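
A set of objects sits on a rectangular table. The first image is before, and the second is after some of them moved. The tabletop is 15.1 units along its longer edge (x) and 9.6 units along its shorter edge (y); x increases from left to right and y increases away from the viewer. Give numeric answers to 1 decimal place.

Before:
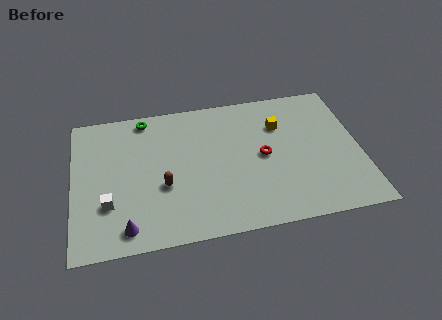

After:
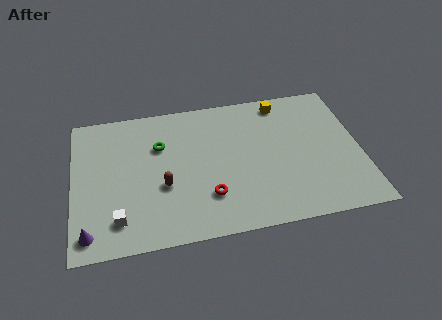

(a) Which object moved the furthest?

the red torus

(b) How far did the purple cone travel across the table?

1.9

From (2.7, 1.3) to (0.8, 1.3), the purple cone covered √(1.9² + 0.0²) ≈ 1.9 units.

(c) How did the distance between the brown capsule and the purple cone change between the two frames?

+1.5

They were about 3.1 units apart before and 4.6 after — 1.5 units further apart.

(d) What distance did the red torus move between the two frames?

3.7

The red torus was near (10.0, 4.8) before and (7.0, 2.6) after, so it travelled √(3.0² + 2.2²) ≈ 3.7 units.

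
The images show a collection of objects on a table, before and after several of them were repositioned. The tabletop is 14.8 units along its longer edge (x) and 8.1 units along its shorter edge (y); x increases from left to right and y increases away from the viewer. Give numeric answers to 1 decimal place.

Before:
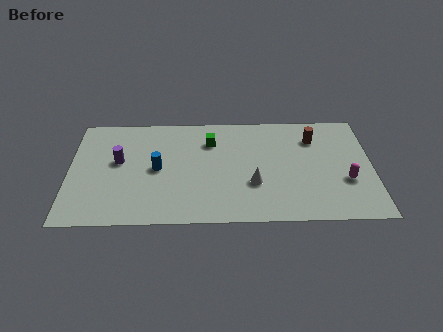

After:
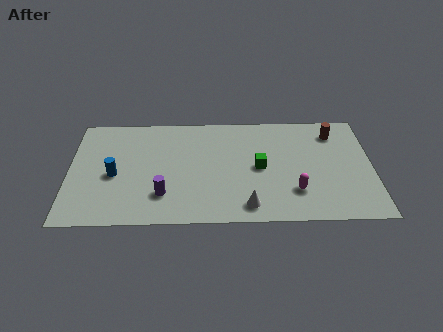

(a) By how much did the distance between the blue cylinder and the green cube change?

+3.8

The distance was about 3.3 in the first image and 7.1 in the second, so they moved 3.8 units further apart.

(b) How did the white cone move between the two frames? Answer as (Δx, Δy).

(-0.3, -1.6)

The white cone was at about (9.0, 2.8) and moved to about (8.7, 1.2).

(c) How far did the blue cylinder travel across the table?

2.1

From (4.3, 4.0) to (2.2, 3.6), the blue cylinder covered √(2.1² + 0.4²) ≈ 2.1 units.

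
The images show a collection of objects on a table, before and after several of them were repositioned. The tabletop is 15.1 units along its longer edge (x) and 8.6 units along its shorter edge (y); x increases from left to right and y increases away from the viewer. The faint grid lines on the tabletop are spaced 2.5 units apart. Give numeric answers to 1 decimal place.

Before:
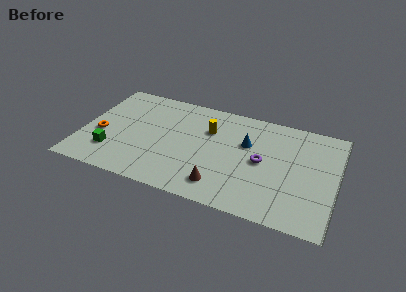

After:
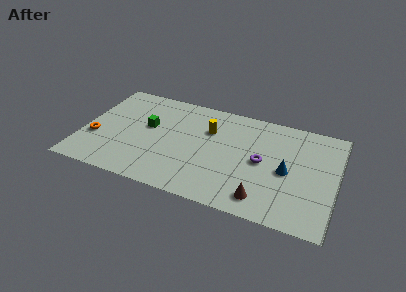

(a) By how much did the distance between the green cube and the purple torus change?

-2.1

The distance was about 9.0 in the first image and 6.9 in the second, so they moved 2.1 units closer together.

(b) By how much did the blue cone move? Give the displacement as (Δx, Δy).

(2.5, -1.5)

The blue cone started near (9.7, 5.5) and ended near (12.2, 4.0).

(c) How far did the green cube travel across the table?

3.4

The green cube moved from about (1.9, 2.2) to (3.8, 5.0), a distance of √(1.9² + 2.8²) ≈ 3.4.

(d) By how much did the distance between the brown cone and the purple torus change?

-0.6

They were about 3.5 units apart before and 2.9 after — 0.6 units closer together.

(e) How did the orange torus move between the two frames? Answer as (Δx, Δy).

(-0.3, -0.4)

The orange torus was at about (1.1, 3.5) and moved to about (0.8, 3.1).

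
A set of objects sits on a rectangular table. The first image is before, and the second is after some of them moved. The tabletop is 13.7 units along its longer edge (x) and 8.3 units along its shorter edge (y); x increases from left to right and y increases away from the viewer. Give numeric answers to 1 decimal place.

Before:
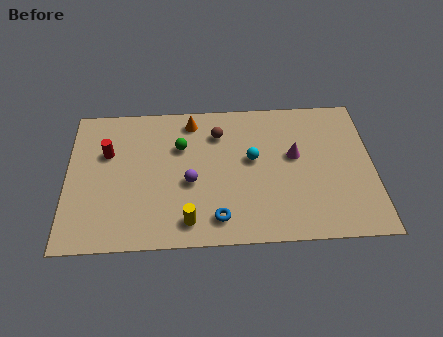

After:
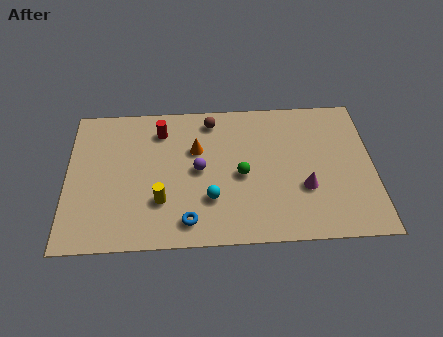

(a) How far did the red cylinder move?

2.7

The red cylinder moved from about (1.8, 5.4) to (4.2, 6.6), a distance of √(2.4² + 1.2²) ≈ 2.7.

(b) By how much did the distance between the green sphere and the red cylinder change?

+1.3

They were about 3.3 units apart before and 4.6 after — 1.3 units further apart.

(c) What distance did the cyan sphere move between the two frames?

2.9

The cyan sphere was near (8.3, 4.7) before and (6.4, 2.5) after, so it travelled √(1.9² + 2.2²) ≈ 2.9 units.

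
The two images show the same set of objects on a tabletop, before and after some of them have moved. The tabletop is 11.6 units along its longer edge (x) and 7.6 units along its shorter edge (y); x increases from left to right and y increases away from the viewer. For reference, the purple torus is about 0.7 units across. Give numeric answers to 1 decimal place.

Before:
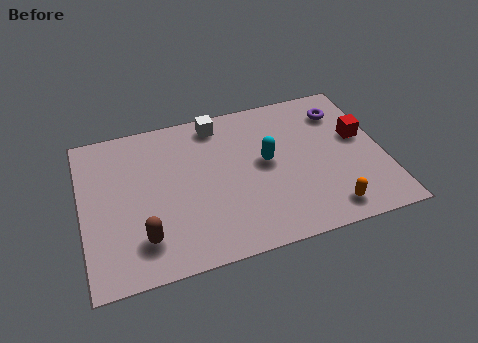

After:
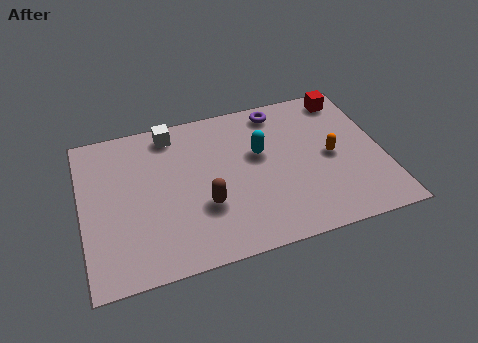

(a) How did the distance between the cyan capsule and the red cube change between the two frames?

+0.4

They were about 3.7 units apart before and 4.1 after — 0.4 units further apart.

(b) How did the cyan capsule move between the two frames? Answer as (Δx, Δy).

(-0.2, 0.5)

The cyan capsule was at about (7.1, 4.1) and moved to about (6.9, 4.6).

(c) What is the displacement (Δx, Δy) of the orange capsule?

(0.4, 2.6)

The orange capsule was at about (9.2, 1.1) and moved to about (9.6, 3.7).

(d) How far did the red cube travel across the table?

2.2

From (10.8, 4.4) to (10.5, 6.6), the red cube covered √(0.3² + 2.2²) ≈ 2.2 units.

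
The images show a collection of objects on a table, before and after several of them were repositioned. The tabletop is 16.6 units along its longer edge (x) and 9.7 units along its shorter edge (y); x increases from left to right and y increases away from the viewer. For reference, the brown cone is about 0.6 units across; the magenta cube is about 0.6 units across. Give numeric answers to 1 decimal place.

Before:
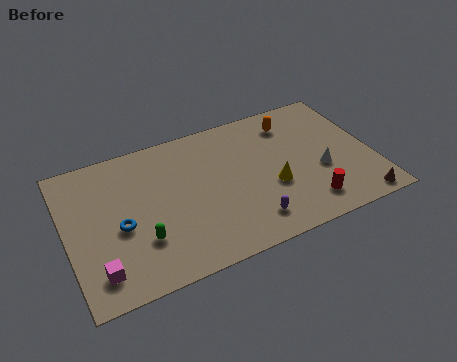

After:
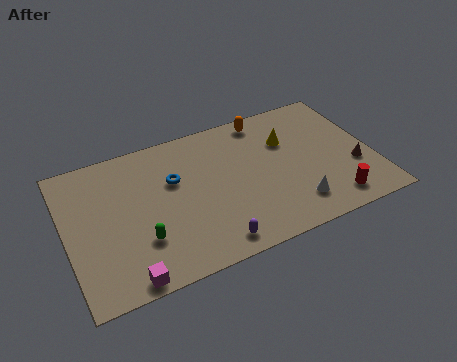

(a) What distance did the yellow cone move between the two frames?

3.1

From (11.0, 3.7) to (12.2, 6.6), the yellow cone covered √(1.2² + 2.9²) ≈ 3.1 units.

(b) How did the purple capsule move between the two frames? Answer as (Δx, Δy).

(-2.1, -0.6)

The purple capsule was at about (9.5, 1.8) and moved to about (7.4, 1.2).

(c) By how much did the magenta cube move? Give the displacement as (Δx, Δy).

(1.4, -1.0)

The magenta cube was at about (1.4, 1.8) and moved to about (2.8, 0.8).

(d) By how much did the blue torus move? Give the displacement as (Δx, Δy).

(3.1, 2.0)

From the two frames, the blue torus sits at roughly (2.8, 4.2) before and (5.9, 6.2) after.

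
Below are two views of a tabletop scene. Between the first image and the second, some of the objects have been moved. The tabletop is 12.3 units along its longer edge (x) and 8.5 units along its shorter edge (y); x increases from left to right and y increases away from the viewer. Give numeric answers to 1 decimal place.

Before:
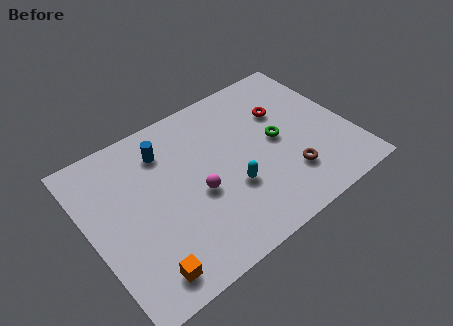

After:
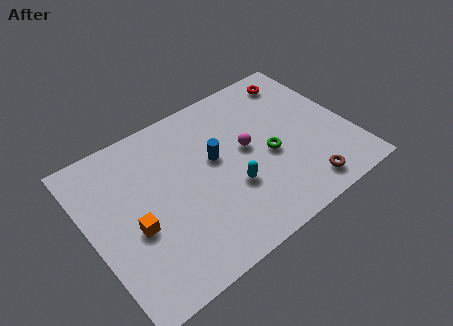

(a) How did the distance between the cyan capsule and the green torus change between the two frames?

-0.7

They were about 2.8 units apart before and 2.1 after — 0.7 units closer together.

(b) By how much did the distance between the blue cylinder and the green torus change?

-2.8

They were about 5.5 units apart before and 2.7 after — 2.8 units closer together.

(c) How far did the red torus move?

1.9

The red torus moved from about (9.5, 5.7) to (10.6, 7.2), a distance of √(1.1² + 1.5²) ≈ 1.9.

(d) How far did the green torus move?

0.8

From (8.9, 4.3) to (8.4, 3.7), the green torus covered √(0.5² + 0.6²) ≈ 0.8 units.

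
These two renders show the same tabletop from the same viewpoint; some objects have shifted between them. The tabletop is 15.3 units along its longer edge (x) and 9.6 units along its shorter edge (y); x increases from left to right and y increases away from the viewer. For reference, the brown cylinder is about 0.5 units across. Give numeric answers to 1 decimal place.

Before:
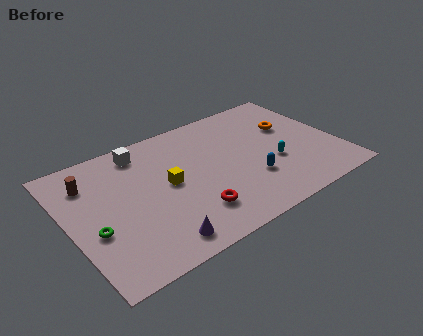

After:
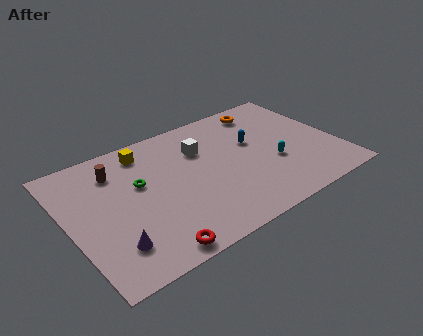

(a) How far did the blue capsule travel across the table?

2.9

The blue capsule moved from about (10.0, 3.0) to (10.7, 5.8), a distance of √(0.7² + 2.8²) ≈ 2.9.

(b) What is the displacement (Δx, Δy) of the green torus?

(2.9, 2.1)

The green torus started near (1.2, 3.7) and ended near (4.1, 5.8).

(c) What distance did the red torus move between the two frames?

3.0

The red torus was near (6.5, 2.3) before and (3.9, 0.9) after, so it travelled √(2.6² + 1.4²) ≈ 3.0 units.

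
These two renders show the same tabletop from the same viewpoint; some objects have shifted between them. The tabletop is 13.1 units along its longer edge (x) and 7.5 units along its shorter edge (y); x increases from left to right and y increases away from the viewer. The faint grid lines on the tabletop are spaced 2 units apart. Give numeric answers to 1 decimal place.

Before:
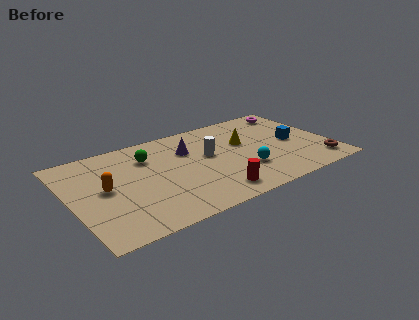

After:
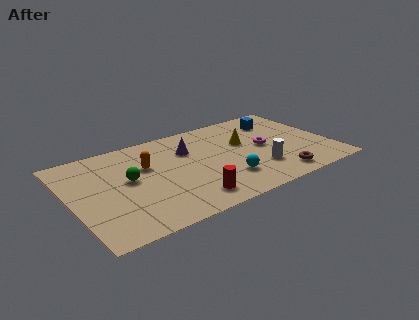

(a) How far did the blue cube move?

2.2

The blue cube was near (11.3, 3.6) before and (10.9, 5.8) after, so it travelled √(0.4² + 2.2²) ≈ 2.2 units.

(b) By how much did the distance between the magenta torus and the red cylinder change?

-2.4

They were about 7.4 units apart before and 5.0 after — 2.4 units closer together.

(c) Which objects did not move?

the yellow cone and the purple cone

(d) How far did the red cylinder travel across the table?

1.2

From (6.7, 1.2) to (5.5, 1.3), the red cylinder covered √(1.2² + 0.1²) ≈ 1.2 units.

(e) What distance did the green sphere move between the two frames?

1.8

The green sphere moved from about (4.1, 5.5) to (2.9, 4.1), a distance of √(1.2² + 1.4²) ≈ 1.8.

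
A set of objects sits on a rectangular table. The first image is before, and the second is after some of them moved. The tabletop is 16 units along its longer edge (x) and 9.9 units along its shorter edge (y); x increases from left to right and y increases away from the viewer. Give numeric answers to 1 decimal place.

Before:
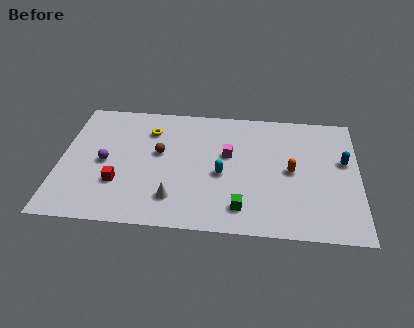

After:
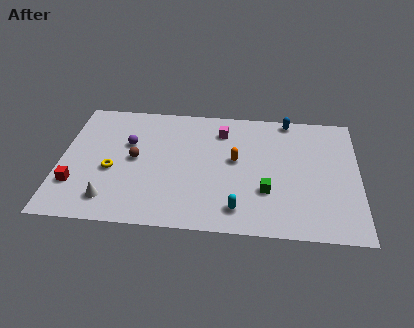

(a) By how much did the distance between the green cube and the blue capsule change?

-0.8

They were about 6.8 units apart before and 6.0 after — 0.8 units closer together.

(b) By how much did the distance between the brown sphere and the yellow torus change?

-0.3

They were about 1.9 units apart before and 1.6 after — 0.3 units closer together.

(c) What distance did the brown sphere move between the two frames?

1.4

The brown sphere was near (5.3, 5.7) before and (4.0, 5.1) after, so it travelled √(1.3² + 0.6²) ≈ 1.4 units.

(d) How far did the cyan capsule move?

2.8

The cyan capsule moved from about (8.7, 4.3) to (9.6, 1.7), a distance of √(0.9² + 2.6²) ≈ 2.8.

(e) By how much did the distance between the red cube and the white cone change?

-1.0

The distance was about 3.1 in the first image and 2.1 in the second, so they moved 1.0 units closer together.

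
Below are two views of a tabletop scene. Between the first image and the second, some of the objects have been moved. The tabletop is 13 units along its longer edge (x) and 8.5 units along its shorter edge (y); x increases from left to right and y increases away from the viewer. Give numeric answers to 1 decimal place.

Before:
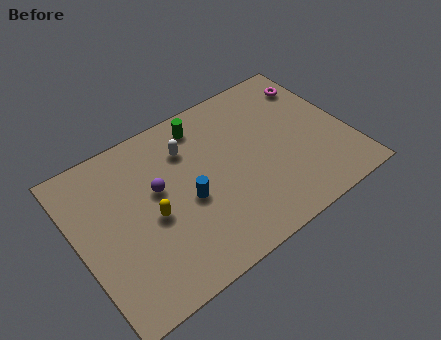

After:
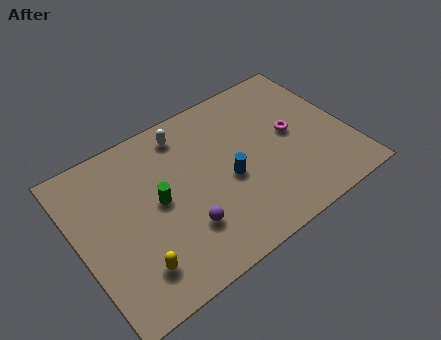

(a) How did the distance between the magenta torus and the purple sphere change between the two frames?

-2.2

The distance was about 8.3 in the first image and 6.1 in the second, so they moved 2.2 units closer together.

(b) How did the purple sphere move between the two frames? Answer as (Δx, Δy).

(0.8, -2.6)

From the two frames, the purple sphere sits at roughly (3.9, 5.0) before and (4.7, 2.4) after.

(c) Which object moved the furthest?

the green cylinder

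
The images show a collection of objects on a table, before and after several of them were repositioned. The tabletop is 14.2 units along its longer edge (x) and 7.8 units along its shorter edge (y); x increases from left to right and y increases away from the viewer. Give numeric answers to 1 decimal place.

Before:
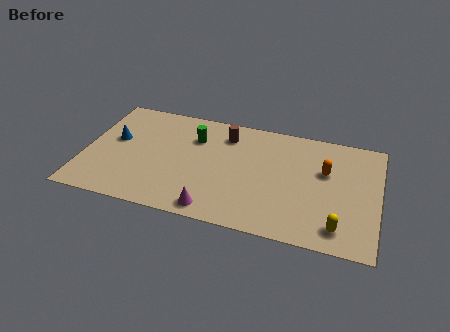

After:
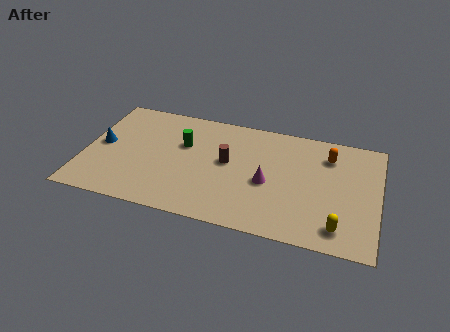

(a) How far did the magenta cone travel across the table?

3.5

From (6.5, 0.9) to (8.9, 3.4), the magenta cone covered √(2.4² + 2.5²) ≈ 3.5 units.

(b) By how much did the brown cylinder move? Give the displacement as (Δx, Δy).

(0.2, -1.9)

The brown cylinder started near (6.7, 6.2) and ended near (6.9, 4.3).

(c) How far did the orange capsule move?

1.1

The orange capsule was near (11.6, 4.9) before and (11.7, 6.0) after, so it travelled √(0.1² + 1.1²) ≈ 1.1 units.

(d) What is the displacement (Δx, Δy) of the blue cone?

(-0.6, -0.5)

The blue cone started near (1.4, 4.5) and ended near (0.8, 4.0).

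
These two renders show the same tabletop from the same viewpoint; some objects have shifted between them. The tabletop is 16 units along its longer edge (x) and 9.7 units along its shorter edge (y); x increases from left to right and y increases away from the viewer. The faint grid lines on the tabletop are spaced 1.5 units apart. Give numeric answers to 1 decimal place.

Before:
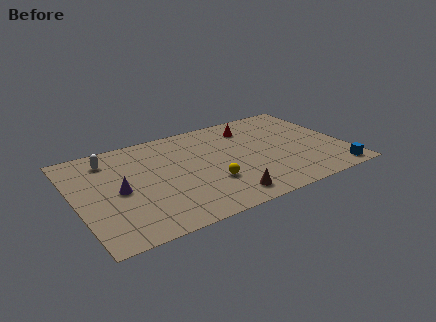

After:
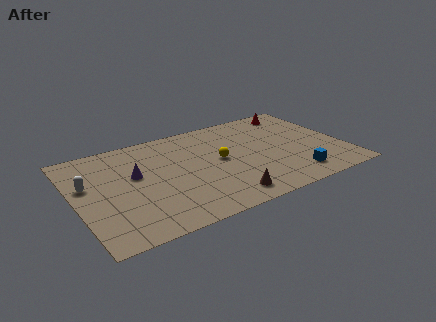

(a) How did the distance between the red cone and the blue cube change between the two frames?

-1.0

The distance was about 7.8 in the first image and 6.8 in the second, so they moved 1.0 units closer together.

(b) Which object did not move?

the brown cone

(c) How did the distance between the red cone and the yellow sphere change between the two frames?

+0.6

Before: roughly 5.6 units apart; after: 6.2. That's 0.6 units further apart.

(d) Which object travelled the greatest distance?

the red cone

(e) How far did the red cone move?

3.1

From (10.9, 7.7) to (13.9, 8.4), the red cone covered √(3.0² + 0.7²) ≈ 3.1 units.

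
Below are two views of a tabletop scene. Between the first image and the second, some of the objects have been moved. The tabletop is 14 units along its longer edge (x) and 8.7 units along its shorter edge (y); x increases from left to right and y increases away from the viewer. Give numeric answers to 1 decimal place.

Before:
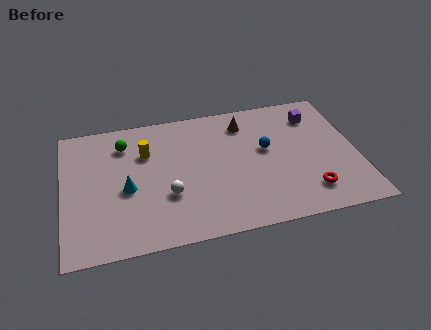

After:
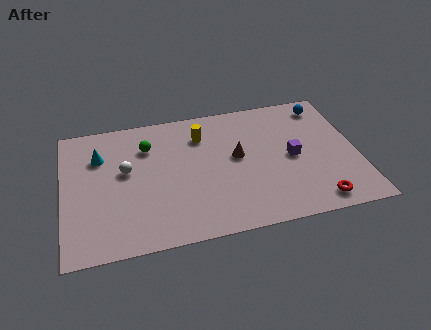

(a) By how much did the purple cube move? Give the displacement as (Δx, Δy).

(-1.3, -2.6)

The purple cube started near (12.2, 6.8) and ended near (10.9, 4.2).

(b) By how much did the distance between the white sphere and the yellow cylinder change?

+0.9

Before: roughly 3.1 units apart; after: 4.0. That's 0.9 units further apart.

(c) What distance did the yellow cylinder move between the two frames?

2.8

The yellow cylinder moved from about (4.0, 6.0) to (6.7, 6.6), a distance of √(2.7² + 0.6²) ≈ 2.8.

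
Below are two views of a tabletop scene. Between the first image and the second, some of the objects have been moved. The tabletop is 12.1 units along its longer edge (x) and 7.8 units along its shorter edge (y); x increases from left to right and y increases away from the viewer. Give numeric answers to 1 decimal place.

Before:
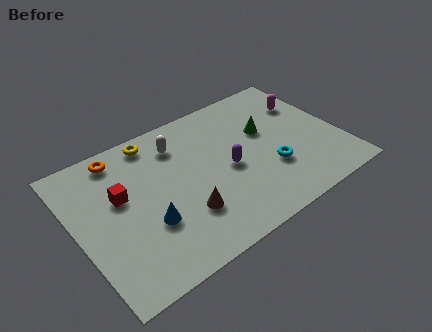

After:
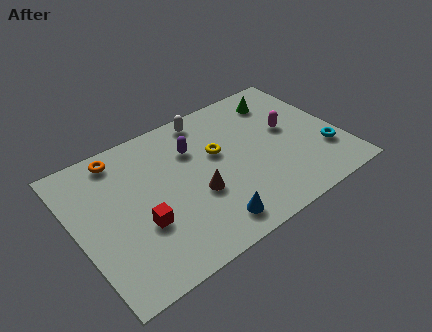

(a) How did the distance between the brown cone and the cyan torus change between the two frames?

+1.8

The distance was about 4.1 in the first image and 5.9 in the second, so they moved 1.8 units further apart.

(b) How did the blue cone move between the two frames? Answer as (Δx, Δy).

(2.5, -1.5)

The blue cone started near (3.0, 2.7) and ended near (5.5, 1.2).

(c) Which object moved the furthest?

the yellow torus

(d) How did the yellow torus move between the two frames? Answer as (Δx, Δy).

(2.6, -2.2)

From the two frames, the yellow torus sits at roughly (4.0, 6.9) before and (6.6, 4.7) after.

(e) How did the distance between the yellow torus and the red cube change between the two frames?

+1.4

They were about 2.9 units apart before and 4.3 after — 1.4 units further apart.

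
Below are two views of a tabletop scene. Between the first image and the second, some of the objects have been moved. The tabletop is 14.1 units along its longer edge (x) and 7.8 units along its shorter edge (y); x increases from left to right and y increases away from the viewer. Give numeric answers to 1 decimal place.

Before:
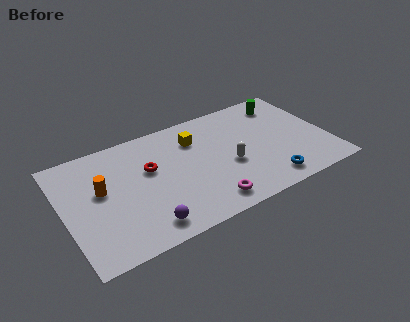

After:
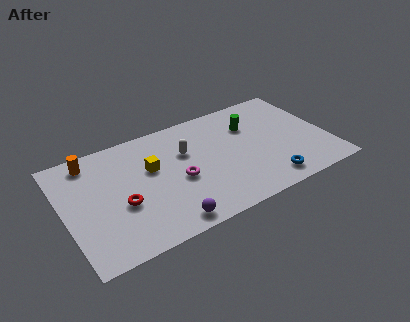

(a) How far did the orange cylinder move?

2.2

The orange cylinder moved from about (2.0, 4.5) to (1.7, 6.7), a distance of √(0.3² + 2.2²) ≈ 2.2.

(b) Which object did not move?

the blue torus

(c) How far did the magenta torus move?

2.5

From (7.2, 1.2) to (6.0, 3.4), the magenta torus covered √(1.2² + 2.2²) ≈ 2.5 units.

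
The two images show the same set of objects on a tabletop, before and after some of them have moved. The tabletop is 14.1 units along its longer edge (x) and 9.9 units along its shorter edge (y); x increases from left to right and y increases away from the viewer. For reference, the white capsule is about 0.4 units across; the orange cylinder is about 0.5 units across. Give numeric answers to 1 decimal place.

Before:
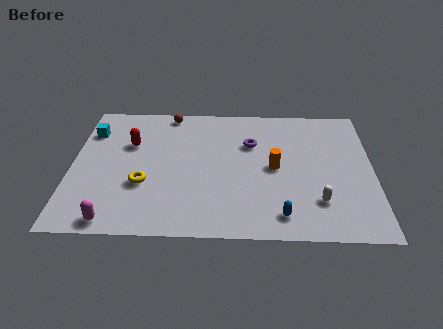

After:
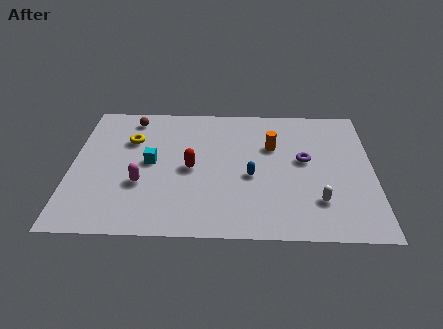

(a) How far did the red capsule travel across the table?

3.4

The red capsule was near (2.7, 6.5) before and (5.6, 4.7) after, so it travelled √(2.9² + 1.8²) ≈ 3.4 units.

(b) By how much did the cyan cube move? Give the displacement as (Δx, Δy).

(2.9, -2.3)

The cyan cube was at about (0.8, 7.4) and moved to about (3.7, 5.1).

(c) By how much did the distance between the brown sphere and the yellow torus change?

-3.9

They were about 5.6 units apart before and 1.7 after — 3.9 units closer together.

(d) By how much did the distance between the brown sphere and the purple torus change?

+4.2

They were about 4.5 units apart before and 8.7 after — 4.2 units further apart.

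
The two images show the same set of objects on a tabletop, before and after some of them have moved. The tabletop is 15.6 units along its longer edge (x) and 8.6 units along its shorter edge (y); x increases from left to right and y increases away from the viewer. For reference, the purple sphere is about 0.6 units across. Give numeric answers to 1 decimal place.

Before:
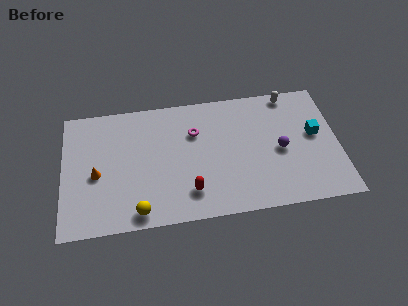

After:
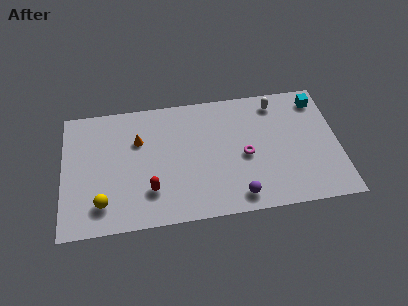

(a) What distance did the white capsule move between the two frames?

0.9

The white capsule moved from about (13.0, 7.8) to (12.2, 7.3), a distance of √(0.8² + 0.5²) ≈ 0.9.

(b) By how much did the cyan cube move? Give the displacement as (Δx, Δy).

(0.3, 2.4)

The cyan cube was at about (14.3, 4.8) and moved to about (14.6, 7.2).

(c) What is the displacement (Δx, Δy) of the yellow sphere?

(-2.0, 0.8)

The yellow sphere started near (4.2, 1.0) and ended near (2.2, 1.8).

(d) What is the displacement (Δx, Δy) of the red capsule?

(-2.2, 0.4)

The red capsule started near (7.1, 1.9) and ended near (4.9, 2.3).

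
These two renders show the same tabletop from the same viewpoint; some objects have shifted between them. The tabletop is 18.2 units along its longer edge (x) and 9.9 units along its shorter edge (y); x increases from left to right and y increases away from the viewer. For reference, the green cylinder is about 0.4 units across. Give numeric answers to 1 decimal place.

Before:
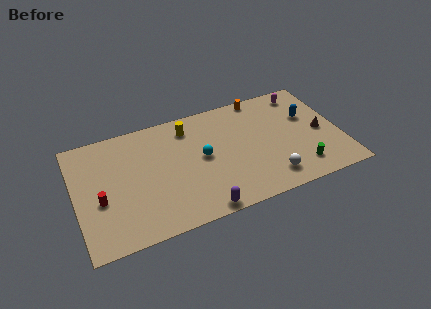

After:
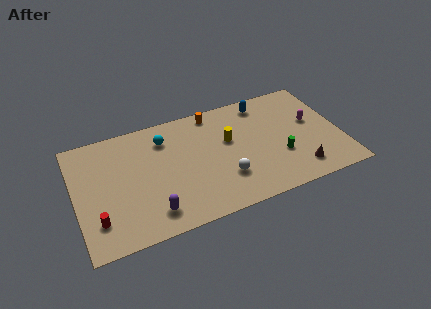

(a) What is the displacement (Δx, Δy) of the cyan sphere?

(-2.4, 2.5)

The cyan sphere started near (8.7, 5.2) and ended near (6.3, 7.7).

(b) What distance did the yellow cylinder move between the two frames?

3.3

From (8.0, 8.1) to (10.6, 6.0), the yellow cylinder covered √(2.6² + 2.1²) ≈ 3.3 units.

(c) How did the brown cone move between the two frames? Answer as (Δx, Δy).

(-1.9, -2.8)

From the two frames, the brown cone sits at roughly (16.9, 4.6) before and (15.0, 1.8) after.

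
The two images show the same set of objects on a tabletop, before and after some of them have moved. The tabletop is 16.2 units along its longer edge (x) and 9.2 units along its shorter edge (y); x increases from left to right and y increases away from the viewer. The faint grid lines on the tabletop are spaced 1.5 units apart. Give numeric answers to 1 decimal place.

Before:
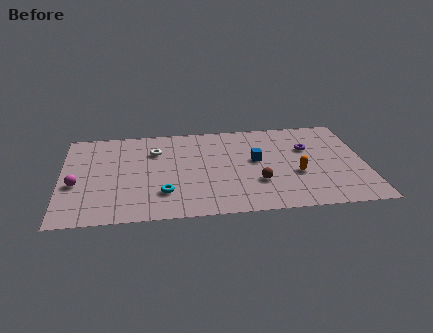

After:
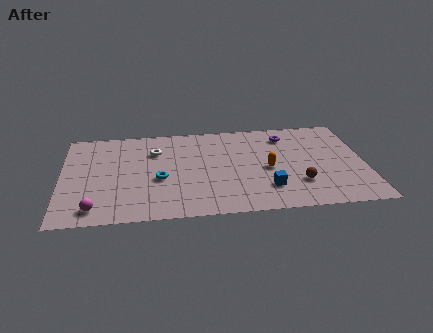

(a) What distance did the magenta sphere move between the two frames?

2.6

The magenta sphere moved from about (0.8, 3.7) to (1.8, 1.3), a distance of √(1.0² + 2.4²) ≈ 2.6.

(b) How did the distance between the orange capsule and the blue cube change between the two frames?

-0.7

They were about 2.6 units apart before and 1.9 after — 0.7 units closer together.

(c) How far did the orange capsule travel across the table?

1.7

From (12.5, 3.5) to (11.0, 4.2), the orange capsule covered √(1.5² + 0.7²) ≈ 1.7 units.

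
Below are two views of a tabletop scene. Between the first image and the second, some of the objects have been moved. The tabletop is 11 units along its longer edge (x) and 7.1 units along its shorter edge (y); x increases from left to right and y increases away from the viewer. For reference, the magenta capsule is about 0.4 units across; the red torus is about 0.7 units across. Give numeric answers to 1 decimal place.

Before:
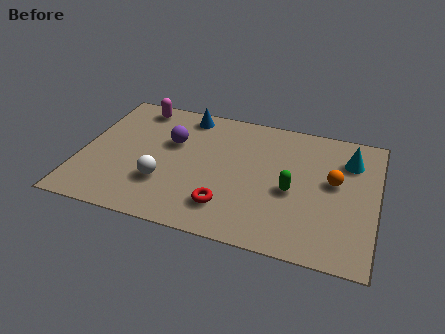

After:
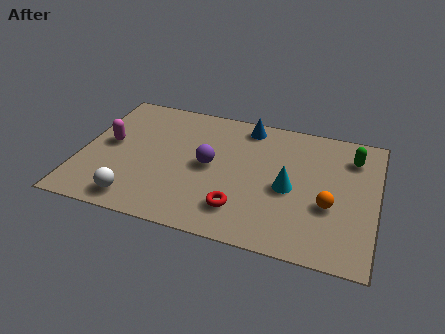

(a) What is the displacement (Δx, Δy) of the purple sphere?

(1.5, -0.9)

The purple sphere started near (3.3, 4.5) and ended near (4.8, 3.6).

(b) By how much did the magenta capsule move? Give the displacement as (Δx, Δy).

(-0.8, -2.4)

From the two frames, the magenta capsule sits at roughly (1.8, 6.2) before and (1.0, 3.8) after.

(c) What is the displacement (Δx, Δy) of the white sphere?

(-0.9, -1.2)

From the two frames, the white sphere sits at roughly (3.2, 2.2) before and (2.3, 1.0) after.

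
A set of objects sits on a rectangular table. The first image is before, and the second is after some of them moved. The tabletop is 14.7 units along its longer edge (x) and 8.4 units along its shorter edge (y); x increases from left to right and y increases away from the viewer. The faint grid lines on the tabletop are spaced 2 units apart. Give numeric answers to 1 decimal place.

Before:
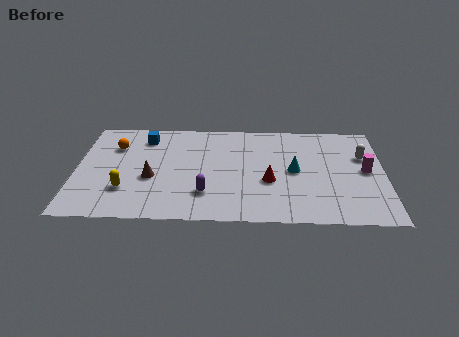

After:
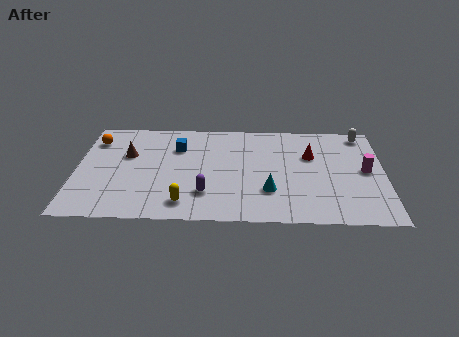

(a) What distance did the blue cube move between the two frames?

1.8

From (3.2, 6.8) to (4.8, 6.0), the blue cube covered √(1.6² + 0.8²) ≈ 1.8 units.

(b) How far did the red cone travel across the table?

3.0

The red cone moved from about (9.2, 3.3) to (11.2, 5.5), a distance of √(2.0² + 2.2²) ≈ 3.0.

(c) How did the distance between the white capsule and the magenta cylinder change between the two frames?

+1.9

Before: roughly 1.2 units apart; after: 3.1. That's 1.9 units further apart.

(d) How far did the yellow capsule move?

3.0

The yellow capsule moved from about (2.4, 2.4) to (5.2, 1.4), a distance of √(2.8² + 1.0²) ≈ 3.0.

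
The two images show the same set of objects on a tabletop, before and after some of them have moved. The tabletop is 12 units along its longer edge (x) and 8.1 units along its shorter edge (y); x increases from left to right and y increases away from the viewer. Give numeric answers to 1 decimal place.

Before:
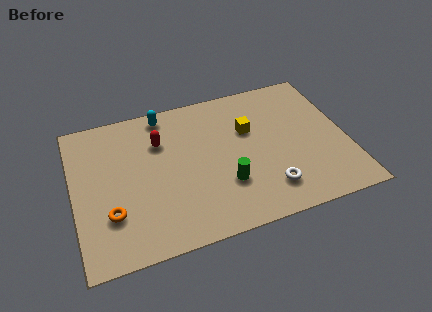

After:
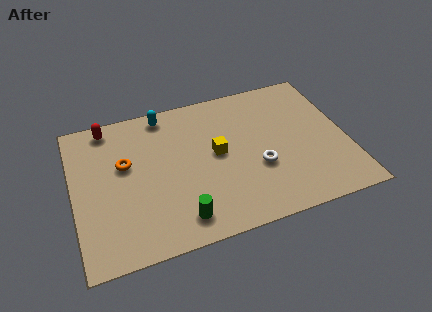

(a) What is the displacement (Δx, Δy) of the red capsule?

(-2.2, 1.5)

The red capsule started near (3.9, 5.7) and ended near (1.7, 7.2).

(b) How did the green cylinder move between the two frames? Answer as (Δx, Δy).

(-2.1, -1.2)

The green cylinder started near (6.5, 2.5) and ended near (4.4, 1.3).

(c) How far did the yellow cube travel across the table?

1.7

The yellow cube was near (7.8, 5.2) before and (6.3, 4.3) after, so it travelled √(1.5² + 0.9²) ≈ 1.7 units.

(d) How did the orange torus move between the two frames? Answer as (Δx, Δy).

(0.8, 2.5)

The orange torus was at about (1.5, 2.4) and moved to about (2.3, 4.9).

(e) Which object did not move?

the cyan capsule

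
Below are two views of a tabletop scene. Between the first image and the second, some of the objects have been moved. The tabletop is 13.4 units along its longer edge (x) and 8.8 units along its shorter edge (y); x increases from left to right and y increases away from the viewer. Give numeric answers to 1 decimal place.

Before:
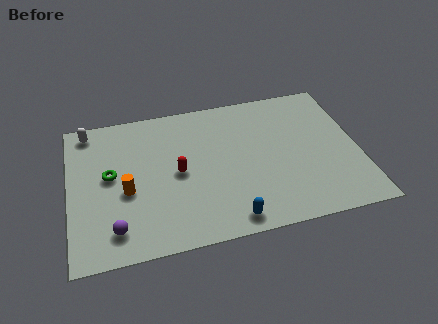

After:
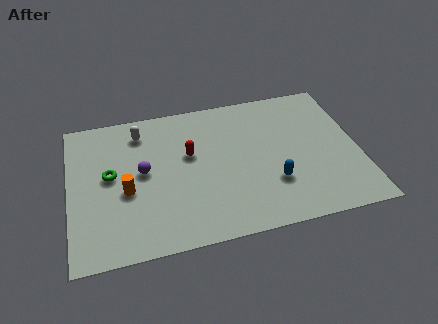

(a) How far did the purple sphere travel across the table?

3.4

From (2.0, 1.6) to (3.4, 4.7), the purple sphere covered √(1.4² + 3.1²) ≈ 3.4 units.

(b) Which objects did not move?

the orange cylinder and the green torus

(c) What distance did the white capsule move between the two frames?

2.5

From (1.0, 7.8) to (3.4, 7.2), the white capsule covered √(2.4² + 0.6²) ≈ 2.5 units.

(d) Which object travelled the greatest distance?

the purple sphere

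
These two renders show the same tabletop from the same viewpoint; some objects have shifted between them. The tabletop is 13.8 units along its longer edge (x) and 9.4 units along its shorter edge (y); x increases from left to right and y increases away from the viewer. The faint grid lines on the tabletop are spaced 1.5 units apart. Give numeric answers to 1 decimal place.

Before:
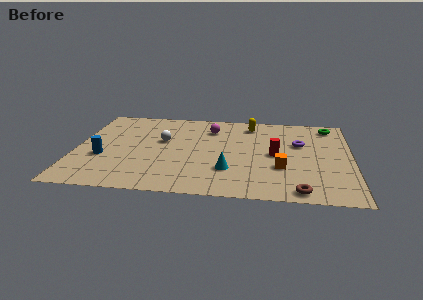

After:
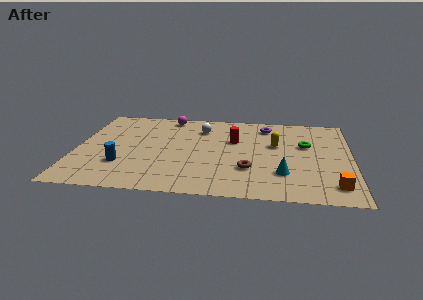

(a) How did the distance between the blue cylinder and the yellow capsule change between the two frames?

-0.4

They were about 8.5 units apart before and 8.1 after — 0.4 units closer together.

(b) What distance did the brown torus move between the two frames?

3.2

From (11.2, 0.9) to (8.7, 2.9), the brown torus covered √(2.5² + 2.0²) ≈ 3.2 units.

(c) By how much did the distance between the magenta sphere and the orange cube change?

+5.4

The distance was about 5.4 in the first image and 10.8 in the second, so they moved 5.4 units further apart.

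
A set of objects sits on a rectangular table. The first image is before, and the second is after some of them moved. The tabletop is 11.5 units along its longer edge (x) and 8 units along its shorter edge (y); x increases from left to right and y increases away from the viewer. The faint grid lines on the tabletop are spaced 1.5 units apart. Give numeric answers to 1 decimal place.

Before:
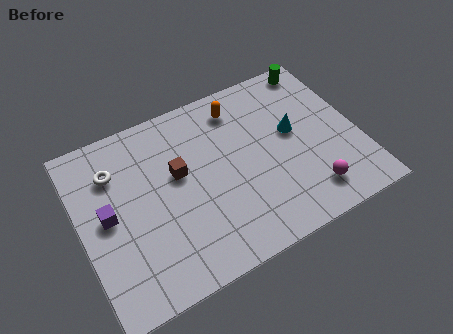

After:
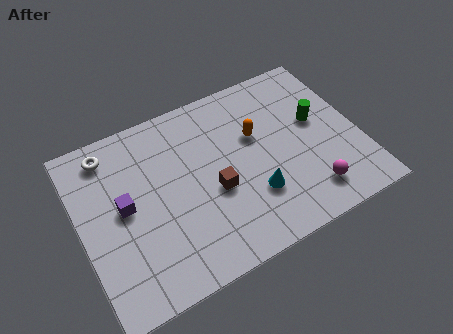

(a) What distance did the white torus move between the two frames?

0.9

The white torus moved from about (1.6, 5.9) to (1.5, 6.8), a distance of √(0.1² + 0.9²) ≈ 0.9.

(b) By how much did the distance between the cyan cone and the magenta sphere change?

-0.6

Before: roughly 3.0 units apart; after: 2.4. That's 0.6 units closer together.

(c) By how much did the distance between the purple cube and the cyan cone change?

-2.4

They were about 7.8 units apart before and 5.4 after — 2.4 units closer together.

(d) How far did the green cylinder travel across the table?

2.6

The green cylinder was near (10.4, 7.2) before and (9.9, 4.6) after, so it travelled √(0.5² + 2.6²) ≈ 2.6 units.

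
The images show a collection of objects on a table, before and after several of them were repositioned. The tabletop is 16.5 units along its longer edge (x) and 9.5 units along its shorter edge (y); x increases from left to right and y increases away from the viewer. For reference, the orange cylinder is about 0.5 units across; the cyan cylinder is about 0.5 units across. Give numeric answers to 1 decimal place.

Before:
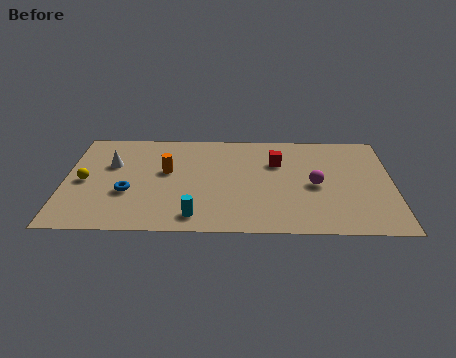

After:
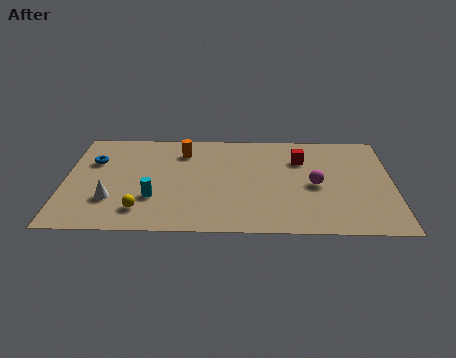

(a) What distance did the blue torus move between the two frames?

3.4

The blue torus was near (3.2, 3.5) before and (1.4, 6.4) after, so it travelled √(1.8² + 2.9²) ≈ 3.4 units.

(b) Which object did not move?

the magenta sphere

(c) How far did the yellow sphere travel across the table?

3.9

The yellow sphere was near (1.0, 4.5) before and (3.9, 1.9) after, so it travelled √(2.9² + 2.6²) ≈ 3.9 units.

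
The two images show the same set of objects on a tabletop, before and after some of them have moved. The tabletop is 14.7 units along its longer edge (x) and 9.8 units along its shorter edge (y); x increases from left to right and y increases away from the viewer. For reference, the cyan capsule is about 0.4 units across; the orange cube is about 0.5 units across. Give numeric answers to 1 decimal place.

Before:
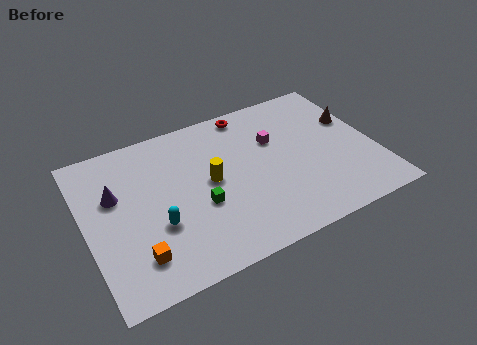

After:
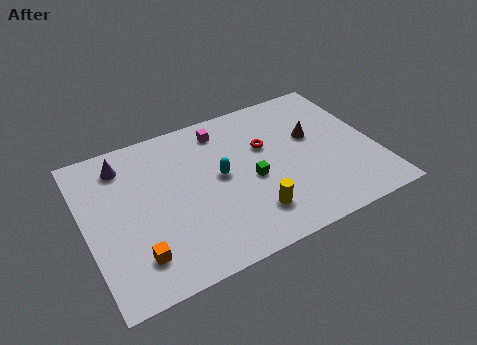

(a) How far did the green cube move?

2.7

The green cube moved from about (5.6, 3.8) to (8.3, 4.3), a distance of √(2.7² + 0.5²) ≈ 2.7.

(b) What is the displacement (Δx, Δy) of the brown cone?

(-2.2, -0.3)

The brown cone was at about (13.9, 6.2) and moved to about (11.7, 5.9).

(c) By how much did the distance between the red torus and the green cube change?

-3.8

Before: roughly 5.9 units apart; after: 2.1. That's 3.8 units closer together.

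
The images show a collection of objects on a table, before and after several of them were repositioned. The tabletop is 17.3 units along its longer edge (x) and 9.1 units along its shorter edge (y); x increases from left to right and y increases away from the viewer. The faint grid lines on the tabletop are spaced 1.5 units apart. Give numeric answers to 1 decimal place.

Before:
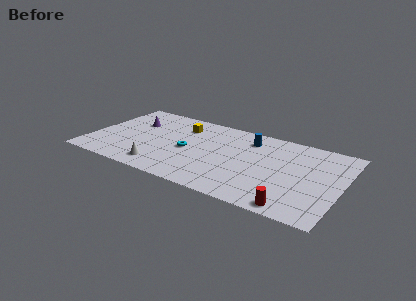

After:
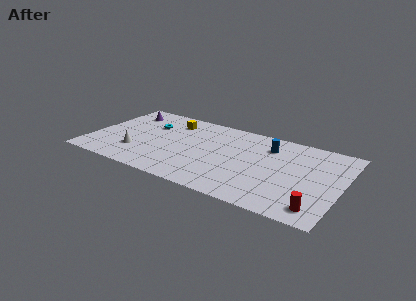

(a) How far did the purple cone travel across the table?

1.4

The purple cone moved from about (2.7, 6.1) to (1.9, 7.2), a distance of √(0.8² + 1.1²) ≈ 1.4.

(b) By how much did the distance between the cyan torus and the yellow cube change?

-1.1

Before: roughly 2.8 units apart; after: 1.7. That's 1.1 units closer together.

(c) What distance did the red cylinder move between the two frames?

1.6

The red cylinder was near (14.5, 0.9) before and (16.0, 1.4) after, so it travelled √(1.5² + 0.5²) ≈ 1.6 units.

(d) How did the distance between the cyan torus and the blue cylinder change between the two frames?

+3.4

They were about 4.9 units apart before and 8.3 after — 3.4 units further apart.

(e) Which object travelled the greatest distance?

the cyan torus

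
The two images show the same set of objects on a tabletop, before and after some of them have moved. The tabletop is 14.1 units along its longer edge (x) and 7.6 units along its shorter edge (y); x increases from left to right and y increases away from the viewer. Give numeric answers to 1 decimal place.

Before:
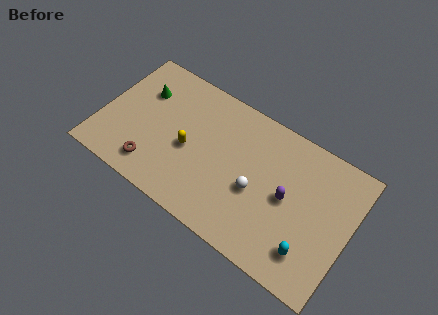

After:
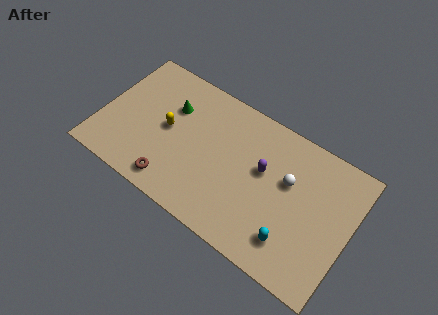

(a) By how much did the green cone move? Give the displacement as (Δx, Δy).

(1.7, -0.1)

The green cone was at about (2.0, 5.3) and moved to about (3.7, 5.2).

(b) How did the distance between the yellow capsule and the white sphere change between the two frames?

+2.9

The distance was about 3.9 in the first image and 6.8 in the second, so they moved 2.9 units further apart.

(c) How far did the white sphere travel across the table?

2.2

The white sphere moved from about (8.9, 3.2) to (10.5, 4.7), a distance of √(1.6² + 1.5²) ≈ 2.2.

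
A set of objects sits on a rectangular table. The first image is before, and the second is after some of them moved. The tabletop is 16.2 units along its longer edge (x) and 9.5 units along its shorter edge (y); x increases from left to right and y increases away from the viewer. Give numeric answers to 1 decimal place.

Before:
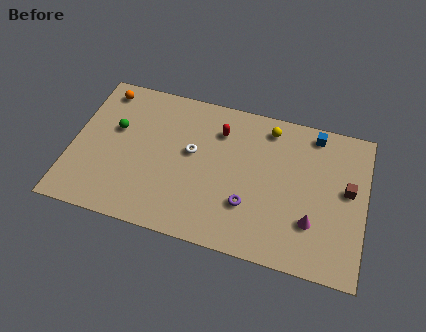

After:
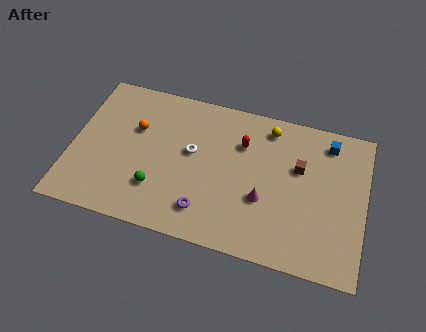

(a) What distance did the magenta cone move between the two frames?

2.8

The magenta cone moved from about (13.4, 2.8) to (10.7, 3.5), a distance of √(2.7² + 0.7²) ≈ 2.8.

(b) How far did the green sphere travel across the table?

4.1

The green sphere was near (2.3, 5.8) before and (4.9, 2.6) after, so it travelled √(2.6² + 3.2²) ≈ 4.1 units.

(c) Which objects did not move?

the yellow sphere and the white torus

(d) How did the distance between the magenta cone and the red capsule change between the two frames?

-3.5

Before: roughly 7.0 units apart; after: 3.5. That's 3.5 units closer together.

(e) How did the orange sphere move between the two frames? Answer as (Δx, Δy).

(2.0, -2.1)

The orange sphere started near (1.4, 8.2) and ended near (3.4, 6.1).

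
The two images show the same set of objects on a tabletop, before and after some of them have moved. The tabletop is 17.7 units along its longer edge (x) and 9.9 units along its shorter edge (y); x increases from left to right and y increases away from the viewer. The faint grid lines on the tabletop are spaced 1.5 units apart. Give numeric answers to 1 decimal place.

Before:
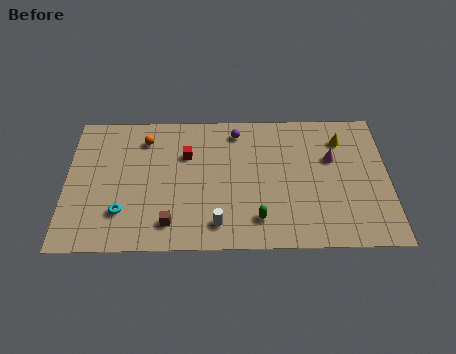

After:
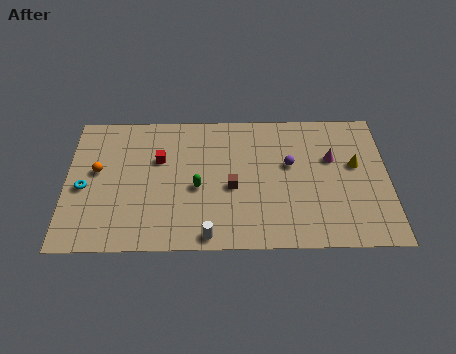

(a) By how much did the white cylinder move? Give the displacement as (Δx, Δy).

(-0.5, -0.8)

The white cylinder started near (8.3, 1.7) and ended near (7.8, 0.9).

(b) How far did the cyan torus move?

2.8

From (3.1, 2.6) to (1.0, 4.4), the cyan torus covered √(2.1² + 1.8²) ≈ 2.8 units.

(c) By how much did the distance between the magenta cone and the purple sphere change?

-3.3

The distance was about 5.6 in the first image and 2.3 in the second, so they moved 3.3 units closer together.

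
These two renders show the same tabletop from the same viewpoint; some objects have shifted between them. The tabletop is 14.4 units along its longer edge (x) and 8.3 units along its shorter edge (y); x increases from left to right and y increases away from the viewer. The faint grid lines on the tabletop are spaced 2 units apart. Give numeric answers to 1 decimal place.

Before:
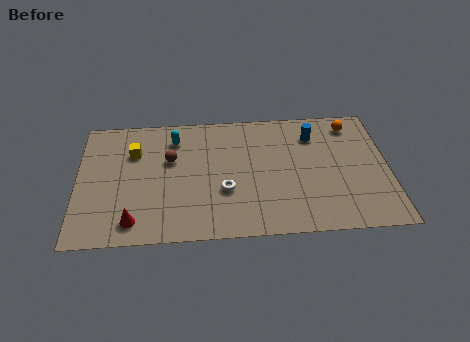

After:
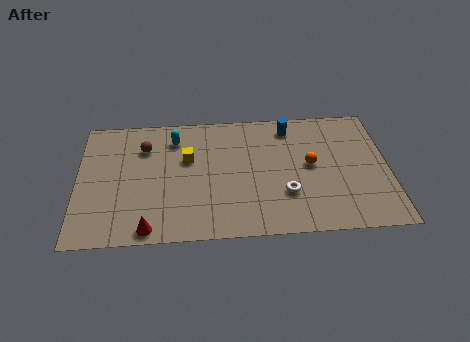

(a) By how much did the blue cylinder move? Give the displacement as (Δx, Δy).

(-1.1, 0.6)

The blue cylinder was at about (11.0, 6.4) and moved to about (9.9, 7.0).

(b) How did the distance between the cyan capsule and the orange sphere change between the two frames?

-1.6

They were about 8.3 units apart before and 6.7 after — 1.6 units closer together.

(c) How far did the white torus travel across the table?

2.8

The white torus moved from about (6.8, 3.0) to (9.6, 2.6), a distance of √(2.8² + 0.4²) ≈ 2.8.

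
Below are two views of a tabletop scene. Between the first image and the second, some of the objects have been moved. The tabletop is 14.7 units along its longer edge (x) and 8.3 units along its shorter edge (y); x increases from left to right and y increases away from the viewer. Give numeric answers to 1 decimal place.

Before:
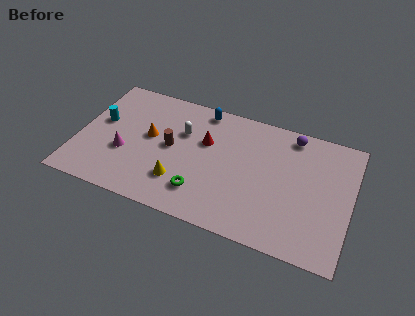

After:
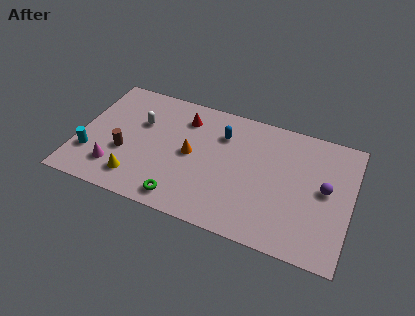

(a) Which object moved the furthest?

the purple sphere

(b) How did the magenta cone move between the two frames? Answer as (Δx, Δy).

(-0.4, -1.2)

From the two frames, the magenta cone sits at roughly (2.6, 3.1) before and (2.2, 1.9) after.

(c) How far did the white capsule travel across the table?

2.3

The white capsule was near (5.5, 5.5) before and (3.2, 5.4) after, so it travelled √(2.3² + 0.1²) ≈ 2.3 units.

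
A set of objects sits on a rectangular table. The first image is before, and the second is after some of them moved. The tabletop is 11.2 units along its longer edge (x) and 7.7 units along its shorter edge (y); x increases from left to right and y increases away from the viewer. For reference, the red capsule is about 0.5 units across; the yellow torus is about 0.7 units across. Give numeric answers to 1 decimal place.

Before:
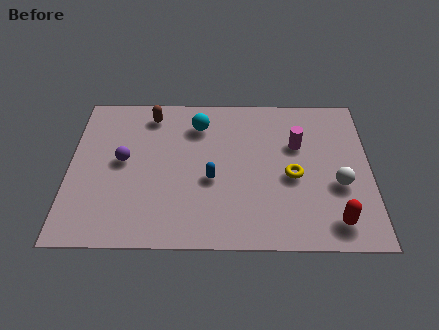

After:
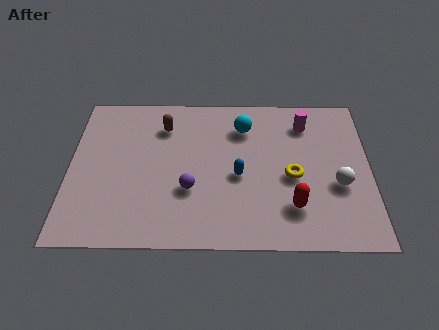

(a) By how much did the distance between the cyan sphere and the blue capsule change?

-0.3

Before: roughly 2.8 units apart; after: 2.5. That's 0.3 units closer together.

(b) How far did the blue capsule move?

1.0

The blue capsule was near (5.3, 3.2) before and (6.3, 3.4) after, so it travelled √(1.0² + 0.2²) ≈ 1.0 units.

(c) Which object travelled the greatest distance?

the purple sphere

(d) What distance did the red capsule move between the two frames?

1.7

From (9.8, 1.2) to (8.3, 1.9), the red capsule covered √(1.5² + 0.7²) ≈ 1.7 units.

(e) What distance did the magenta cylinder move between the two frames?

1.1

The magenta cylinder moved from about (8.5, 5.0) to (8.8, 6.1), a distance of √(0.3² + 1.1²) ≈ 1.1.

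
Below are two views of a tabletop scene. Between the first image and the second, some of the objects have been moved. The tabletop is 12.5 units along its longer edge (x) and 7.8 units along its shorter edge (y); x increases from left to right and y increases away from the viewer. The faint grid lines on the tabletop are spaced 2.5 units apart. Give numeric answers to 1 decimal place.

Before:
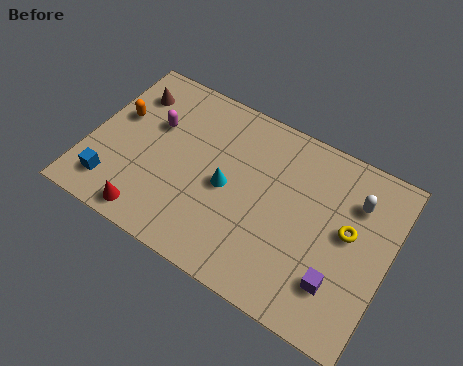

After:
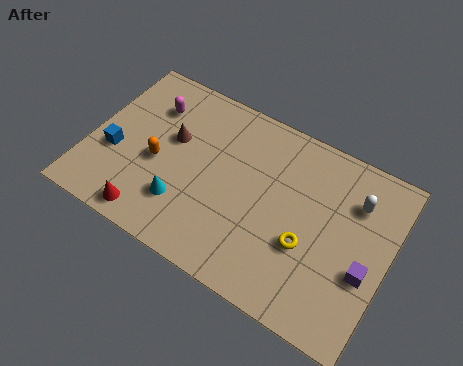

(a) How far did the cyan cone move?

2.3

The cyan cone moved from about (5.8, 3.7) to (4.2, 2.1), a distance of √(1.6² + 1.6²) ≈ 2.3.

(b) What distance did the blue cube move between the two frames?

1.5

The blue cube was near (1.3, 1.5) before and (1.1, 3.0) after, so it travelled √(0.2² + 1.5²) ≈ 1.5 units.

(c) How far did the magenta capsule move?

0.9

The magenta capsule was near (2.5, 5.0) before and (2.2, 5.8) after, so it travelled √(0.3² + 0.8²) ≈ 0.9 units.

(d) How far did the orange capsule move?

2.3

The orange capsule moved from about (1.0, 4.7) to (2.9, 3.4), a distance of √(1.9² + 1.3²) ≈ 2.3.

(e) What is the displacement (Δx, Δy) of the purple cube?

(1.0, 1.0)

From the two frames, the purple cube sits at roughly (10.7, 2.0) before and (11.7, 3.0) after.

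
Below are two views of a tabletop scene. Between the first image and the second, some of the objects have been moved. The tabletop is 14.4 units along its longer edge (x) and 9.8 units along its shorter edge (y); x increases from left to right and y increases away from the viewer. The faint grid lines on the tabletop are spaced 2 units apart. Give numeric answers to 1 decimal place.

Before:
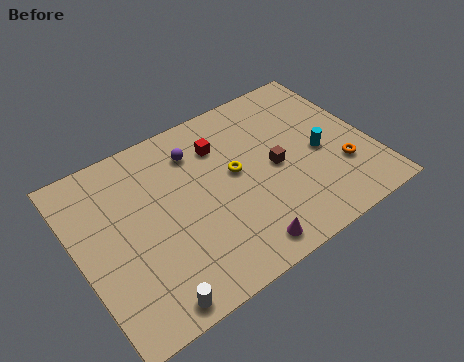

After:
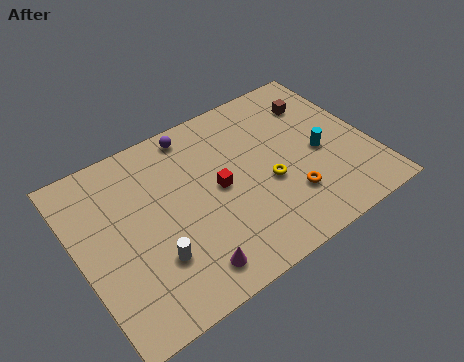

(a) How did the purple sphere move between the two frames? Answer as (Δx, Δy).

(0.1, 1.1)

From the two frames, the purple sphere sits at roughly (6.2, 7.6) before and (6.3, 8.7) after.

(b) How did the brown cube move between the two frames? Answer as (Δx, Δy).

(2.7, 2.7)

The brown cube started near (9.7, 4.7) and ended near (12.4, 7.4).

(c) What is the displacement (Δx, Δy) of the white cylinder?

(0.6, 2.0)

The white cylinder started near (2.7, 0.9) and ended near (3.3, 2.9).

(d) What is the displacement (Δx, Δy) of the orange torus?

(-2.7, -0.3)

The orange torus was at about (12.7, 3.0) and moved to about (10.0, 2.7).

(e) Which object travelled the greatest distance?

the brown cube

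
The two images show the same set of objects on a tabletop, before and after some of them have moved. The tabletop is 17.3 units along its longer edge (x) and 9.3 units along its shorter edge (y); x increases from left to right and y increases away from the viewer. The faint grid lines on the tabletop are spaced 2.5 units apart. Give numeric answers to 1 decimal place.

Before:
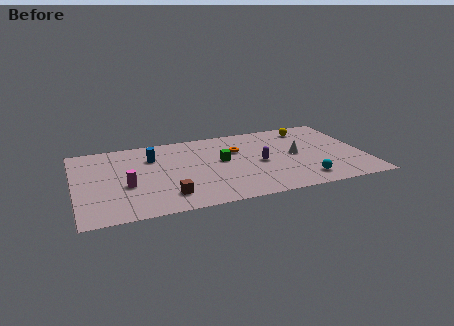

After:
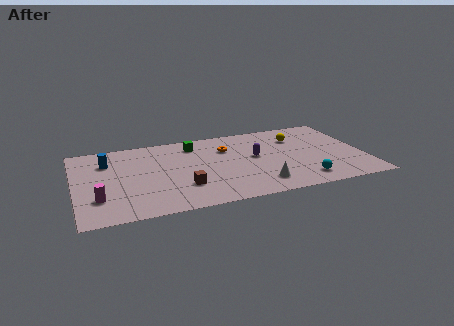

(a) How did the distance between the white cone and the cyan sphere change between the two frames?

-0.5

They were about 3.1 units apart before and 2.6 after — 0.5 units closer together.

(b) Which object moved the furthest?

the white cone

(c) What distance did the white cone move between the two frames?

3.8

The white cone was near (13.2, 4.7) before and (10.8, 1.8) after, so it travelled √(2.4² + 2.9²) ≈ 3.8 units.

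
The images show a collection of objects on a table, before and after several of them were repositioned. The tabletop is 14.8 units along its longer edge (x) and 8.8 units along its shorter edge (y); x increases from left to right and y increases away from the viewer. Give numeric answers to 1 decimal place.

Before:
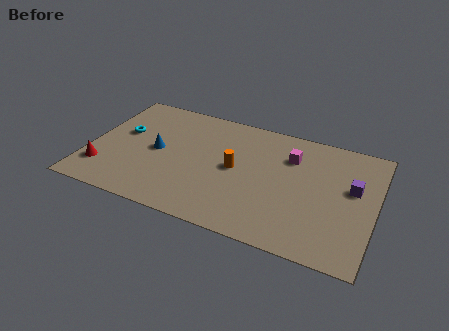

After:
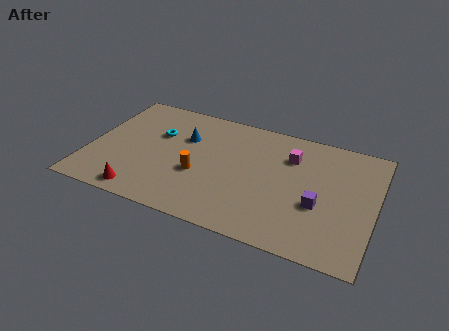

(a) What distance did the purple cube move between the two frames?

2.4

The purple cube was near (13.6, 5.2) before and (12.0, 3.4) after, so it travelled √(1.6² + 1.8²) ≈ 2.4 units.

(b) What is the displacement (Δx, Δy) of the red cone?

(2.2, -1.1)

The red cone started near (0.9, 2.1) and ended near (3.1, 1.0).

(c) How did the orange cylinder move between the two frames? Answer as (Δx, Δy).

(-1.8, -1.1)

From the two frames, the orange cylinder sits at roughly (7.6, 4.5) before and (5.8, 3.4) after.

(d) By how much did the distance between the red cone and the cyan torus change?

+1.5

The distance was about 3.2 in the first image and 4.7 in the second, so they moved 1.5 units further apart.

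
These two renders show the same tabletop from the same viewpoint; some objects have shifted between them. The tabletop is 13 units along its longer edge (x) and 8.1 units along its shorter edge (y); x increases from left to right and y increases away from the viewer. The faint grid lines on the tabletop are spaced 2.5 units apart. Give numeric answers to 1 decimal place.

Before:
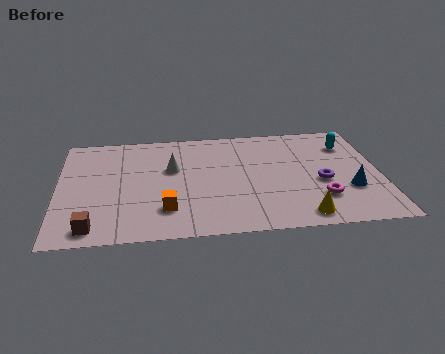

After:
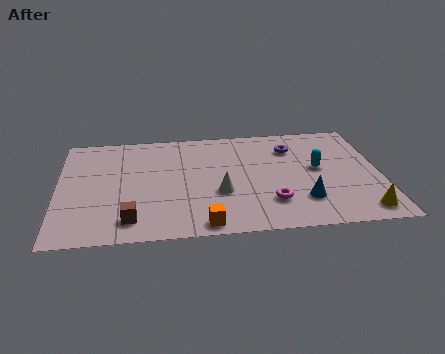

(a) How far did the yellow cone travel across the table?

2.4

From (9.7, 1.0) to (12.1, 1.1), the yellow cone covered √(2.4² + 0.1²) ≈ 2.4 units.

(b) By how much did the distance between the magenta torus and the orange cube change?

-3.2

Before: roughly 6.2 units apart; after: 3.0. That's 3.2 units closer together.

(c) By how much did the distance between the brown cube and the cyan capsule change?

-3.4

They were about 11.6 units apart before and 8.2 after — 3.4 units closer together.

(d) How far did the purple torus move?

2.9

From (10.6, 3.4) to (9.5, 6.1), the purple torus covered √(1.1² + 2.7²) ≈ 2.9 units.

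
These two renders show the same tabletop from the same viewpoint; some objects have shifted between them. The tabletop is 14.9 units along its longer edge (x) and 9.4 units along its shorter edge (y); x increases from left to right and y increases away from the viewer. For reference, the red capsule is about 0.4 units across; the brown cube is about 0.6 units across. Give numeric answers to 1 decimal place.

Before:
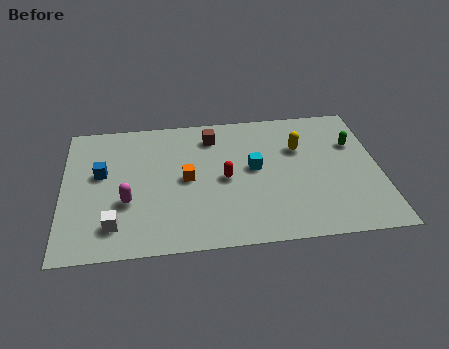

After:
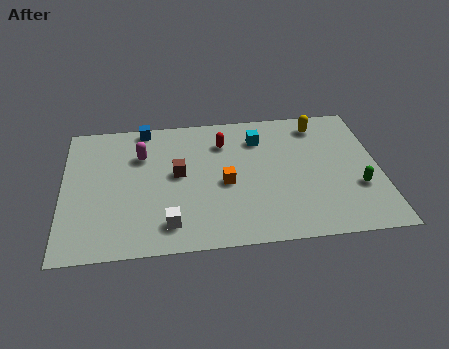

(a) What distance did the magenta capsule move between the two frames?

3.3

The magenta capsule was near (3.0, 3.4) before and (3.7, 6.6) after, so it travelled √(0.7² + 3.2²) ≈ 3.3 units.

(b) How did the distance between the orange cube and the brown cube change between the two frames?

-0.8

They were about 3.2 units apart before and 2.4 after — 0.8 units closer together.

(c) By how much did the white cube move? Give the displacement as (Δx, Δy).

(2.5, -0.2)

The white cube started near (2.4, 1.9) and ended near (4.9, 1.7).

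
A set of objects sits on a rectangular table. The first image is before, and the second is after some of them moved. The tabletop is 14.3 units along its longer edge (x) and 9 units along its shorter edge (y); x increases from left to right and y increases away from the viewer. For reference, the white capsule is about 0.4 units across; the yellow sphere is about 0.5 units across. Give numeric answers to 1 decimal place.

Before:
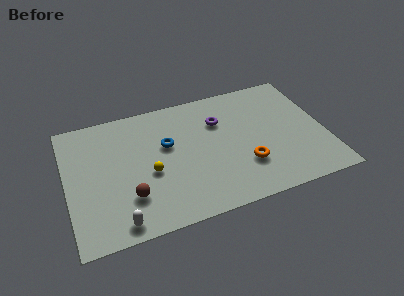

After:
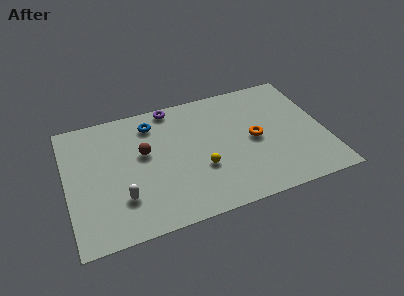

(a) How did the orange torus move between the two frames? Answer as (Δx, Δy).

(0.7, 1.7)

The orange torus was at about (9.7, 2.7) and moved to about (10.4, 4.4).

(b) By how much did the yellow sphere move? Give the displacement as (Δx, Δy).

(2.8, -0.6)

The yellow sphere started near (4.5, 3.8) and ended near (7.3, 3.2).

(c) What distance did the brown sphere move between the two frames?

3.0

The brown sphere was near (3.3, 2.5) before and (4.3, 5.3) after, so it travelled √(1.0² + 2.8²) ≈ 3.0 units.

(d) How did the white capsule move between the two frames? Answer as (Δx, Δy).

(0.3, 1.5)

From the two frames, the white capsule sits at roughly (2.6, 1.0) before and (2.9, 2.5) after.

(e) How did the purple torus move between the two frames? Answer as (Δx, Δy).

(-2.5, 1.9)

From the two frames, the purple torus sits at roughly (8.6, 6.3) before and (6.1, 8.2) after.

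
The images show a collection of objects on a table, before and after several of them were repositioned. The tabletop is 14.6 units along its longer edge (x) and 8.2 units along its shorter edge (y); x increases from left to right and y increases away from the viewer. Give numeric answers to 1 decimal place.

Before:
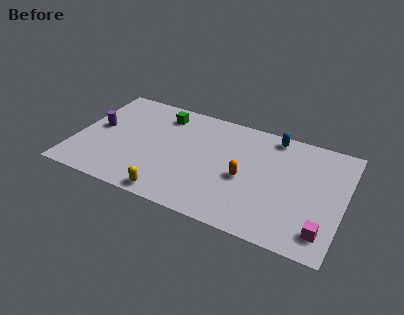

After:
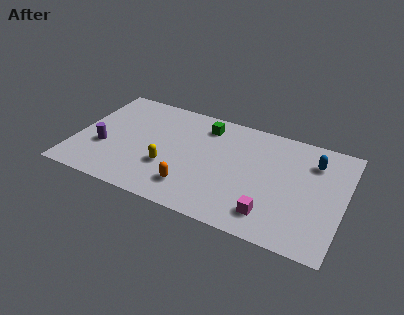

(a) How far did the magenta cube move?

2.8

The magenta cube moved from about (13.7, 1.5) to (10.9, 1.6), a distance of √(2.8² + 0.1²) ≈ 2.8.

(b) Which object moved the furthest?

the orange capsule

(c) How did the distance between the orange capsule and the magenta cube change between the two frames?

-0.6

They were about 4.9 units apart before and 4.3 after — 0.6 units closer together.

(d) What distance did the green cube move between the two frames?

2.4

The green cube was near (4.4, 6.7) before and (6.8, 6.7) after, so it travelled √(2.4² + 0.0²) ≈ 2.4 units.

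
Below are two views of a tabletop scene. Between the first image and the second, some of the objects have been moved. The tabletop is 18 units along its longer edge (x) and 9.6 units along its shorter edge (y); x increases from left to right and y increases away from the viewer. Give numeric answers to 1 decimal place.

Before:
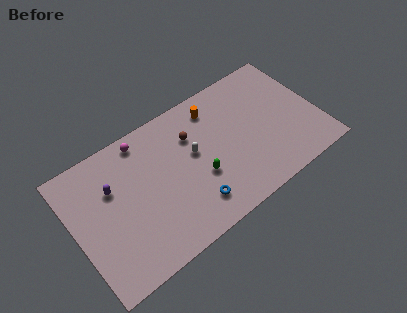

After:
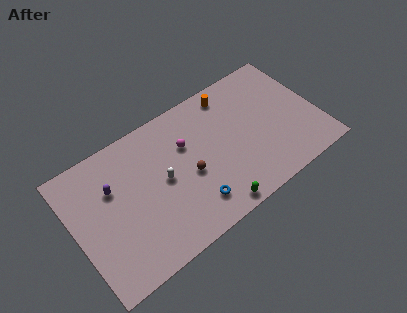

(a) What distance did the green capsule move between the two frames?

2.7

The green capsule moved from about (9.0, 3.6) to (9.5, 0.9), a distance of √(0.5² + 2.7²) ≈ 2.7.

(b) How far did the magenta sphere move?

3.6

The magenta sphere moved from about (5.6, 8.5) to (8.5, 6.4), a distance of √(2.9² + 2.1²) ≈ 3.6.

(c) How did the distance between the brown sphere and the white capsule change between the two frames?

+0.6

They were about 1.3 units apart before and 1.9 after — 0.6 units further apart.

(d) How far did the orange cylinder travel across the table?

1.4

The orange cylinder moved from about (10.9, 7.9) to (12.2, 8.3), a distance of √(1.3² + 0.4²) ≈ 1.4.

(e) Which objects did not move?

the purple capsule and the blue torus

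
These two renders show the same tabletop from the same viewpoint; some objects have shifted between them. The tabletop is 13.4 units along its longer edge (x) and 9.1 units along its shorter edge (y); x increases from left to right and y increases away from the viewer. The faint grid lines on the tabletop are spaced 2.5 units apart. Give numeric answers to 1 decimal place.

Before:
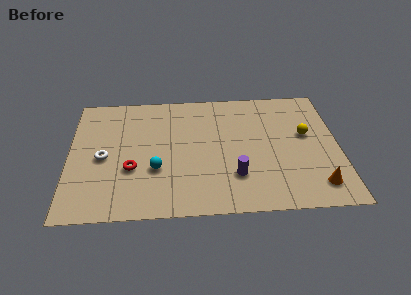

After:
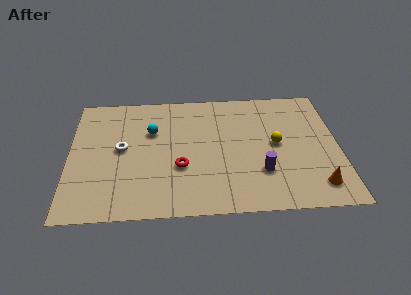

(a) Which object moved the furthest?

the cyan sphere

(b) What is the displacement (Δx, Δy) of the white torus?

(0.9, 0.6)

The white torus started near (1.7, 4.2) and ended near (2.6, 4.8).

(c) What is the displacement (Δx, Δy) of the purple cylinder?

(1.3, 0.2)

The purple cylinder was at about (8.2, 2.5) and moved to about (9.5, 2.7).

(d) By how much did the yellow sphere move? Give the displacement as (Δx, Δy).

(-1.5, -0.6)

The yellow sphere was at about (11.8, 5.3) and moved to about (10.3, 4.7).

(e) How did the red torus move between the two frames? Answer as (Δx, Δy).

(2.4, 0.0)

The red torus was at about (3.1, 3.3) and moved to about (5.5, 3.3).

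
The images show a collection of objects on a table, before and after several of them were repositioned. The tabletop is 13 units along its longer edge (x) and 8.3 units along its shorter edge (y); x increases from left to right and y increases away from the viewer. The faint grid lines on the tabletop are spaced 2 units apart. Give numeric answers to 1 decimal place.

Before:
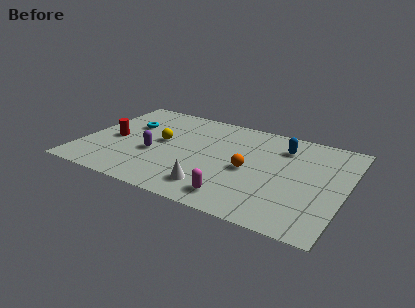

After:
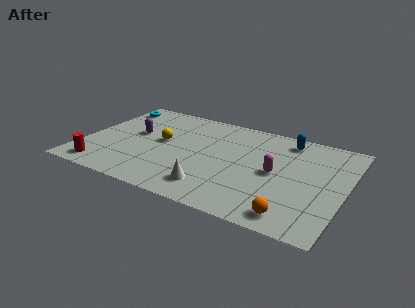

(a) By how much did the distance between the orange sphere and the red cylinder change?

+2.7

Before: roughly 6.8 units apart; after: 9.5. That's 2.7 units further apart.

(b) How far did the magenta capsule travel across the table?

3.2

The magenta capsule moved from about (8.0, 1.3) to (9.6, 4.1), a distance of √(1.6² + 2.8²) ≈ 3.2.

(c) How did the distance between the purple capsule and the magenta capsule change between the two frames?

+2.4

The distance was about 4.8 in the first image and 7.2 in the second, so they moved 2.4 units further apart.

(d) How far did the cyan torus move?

1.9

The cyan torus moved from about (2.0, 5.4) to (0.8, 6.9), a distance of √(1.2² + 1.5²) ≈ 1.9.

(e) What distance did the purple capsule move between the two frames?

1.8

From (3.6, 3.3) to (2.4, 4.7), the purple capsule covered √(1.2² + 1.4²) ≈ 1.8 units.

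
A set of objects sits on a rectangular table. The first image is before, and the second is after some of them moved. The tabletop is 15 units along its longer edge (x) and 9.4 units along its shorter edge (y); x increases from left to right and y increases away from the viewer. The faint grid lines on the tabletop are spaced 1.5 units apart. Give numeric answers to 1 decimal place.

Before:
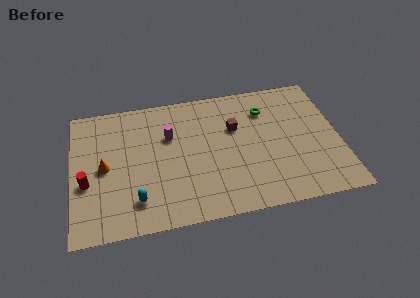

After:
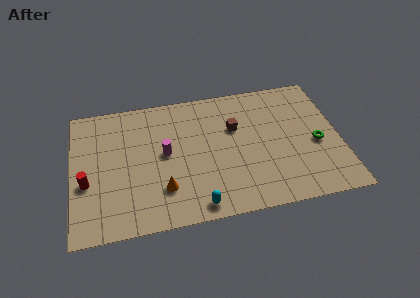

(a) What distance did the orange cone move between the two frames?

3.8

The orange cone was near (1.8, 4.6) before and (5.0, 2.5) after, so it travelled √(3.2² + 2.1²) ≈ 3.8 units.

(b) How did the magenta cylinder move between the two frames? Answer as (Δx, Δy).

(-0.3, -1.2)

From the two frames, the magenta cylinder sits at roughly (5.5, 6.2) before and (5.2, 5.0) after.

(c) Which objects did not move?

the brown cube and the red cylinder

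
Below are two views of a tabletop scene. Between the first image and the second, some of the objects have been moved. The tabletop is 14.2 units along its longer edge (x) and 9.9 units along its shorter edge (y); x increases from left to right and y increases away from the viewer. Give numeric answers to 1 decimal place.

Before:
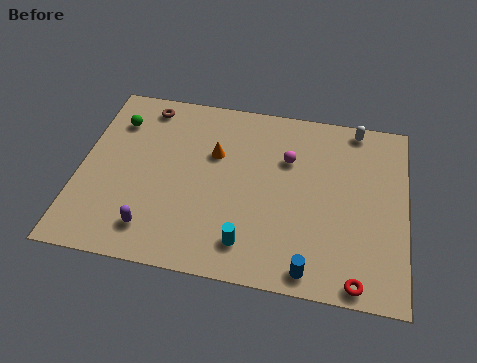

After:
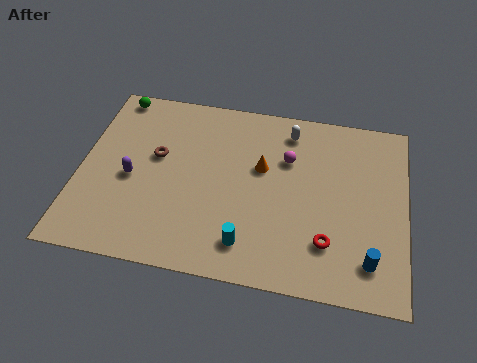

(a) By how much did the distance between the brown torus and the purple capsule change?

-5.1

Before: roughly 6.8 units apart; after: 1.7. That's 5.1 units closer together.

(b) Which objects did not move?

the cyan cylinder and the magenta sphere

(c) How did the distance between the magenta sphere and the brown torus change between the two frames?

-0.9

Before: roughly 6.7 units apart; after: 5.8. That's 0.9 units closer together.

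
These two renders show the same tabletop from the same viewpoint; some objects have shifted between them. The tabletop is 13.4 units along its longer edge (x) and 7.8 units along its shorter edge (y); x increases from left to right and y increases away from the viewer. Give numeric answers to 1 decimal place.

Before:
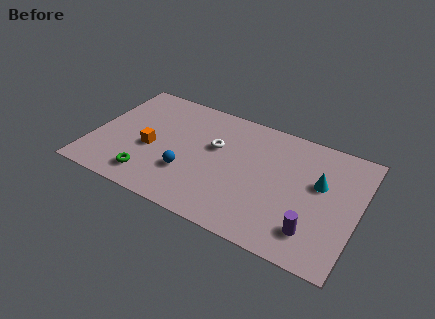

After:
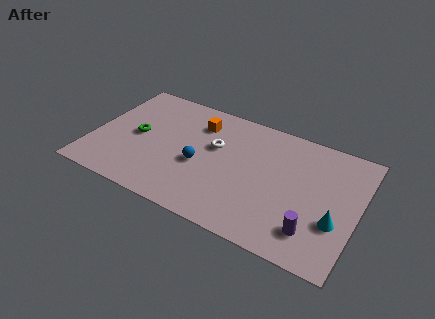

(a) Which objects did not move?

the purple cylinder and the white torus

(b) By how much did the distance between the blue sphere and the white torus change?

-0.9

Before: roughly 2.5 units apart; after: 1.6. That's 0.9 units closer together.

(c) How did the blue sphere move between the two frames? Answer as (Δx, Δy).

(0.5, 0.8)

From the two frames, the blue sphere sits at roughly (5.0, 2.5) before and (5.5, 3.3) after.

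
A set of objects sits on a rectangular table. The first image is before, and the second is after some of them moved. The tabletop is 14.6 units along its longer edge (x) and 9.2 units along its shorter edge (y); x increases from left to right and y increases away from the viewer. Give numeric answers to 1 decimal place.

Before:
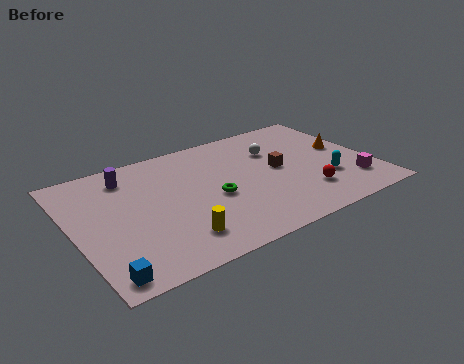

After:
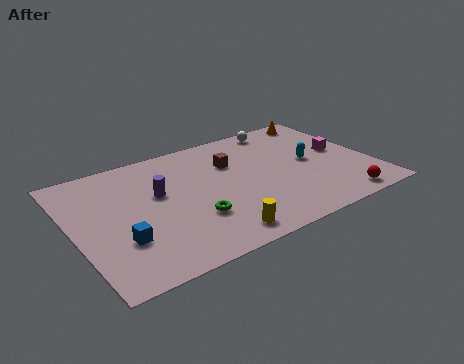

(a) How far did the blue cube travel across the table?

2.2

From (0.9, 1.0) to (2.0, 2.9), the blue cube covered √(1.1² + 1.9²) ≈ 2.2 units.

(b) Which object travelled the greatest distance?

the orange cone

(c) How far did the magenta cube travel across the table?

2.8

From (13.3, 2.1) to (13.3, 4.9), the magenta cube covered √(0.0² + 2.8²) ≈ 2.8 units.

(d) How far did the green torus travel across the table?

1.6

The green torus was near (6.7, 4.0) before and (5.5, 2.9) after, so it travelled √(1.2² + 1.1²) ≈ 1.6 units.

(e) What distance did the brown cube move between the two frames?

2.6

From (10.1, 4.8) to (8.0, 6.3), the brown cube covered √(2.1² + 1.5²) ≈ 2.6 units.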